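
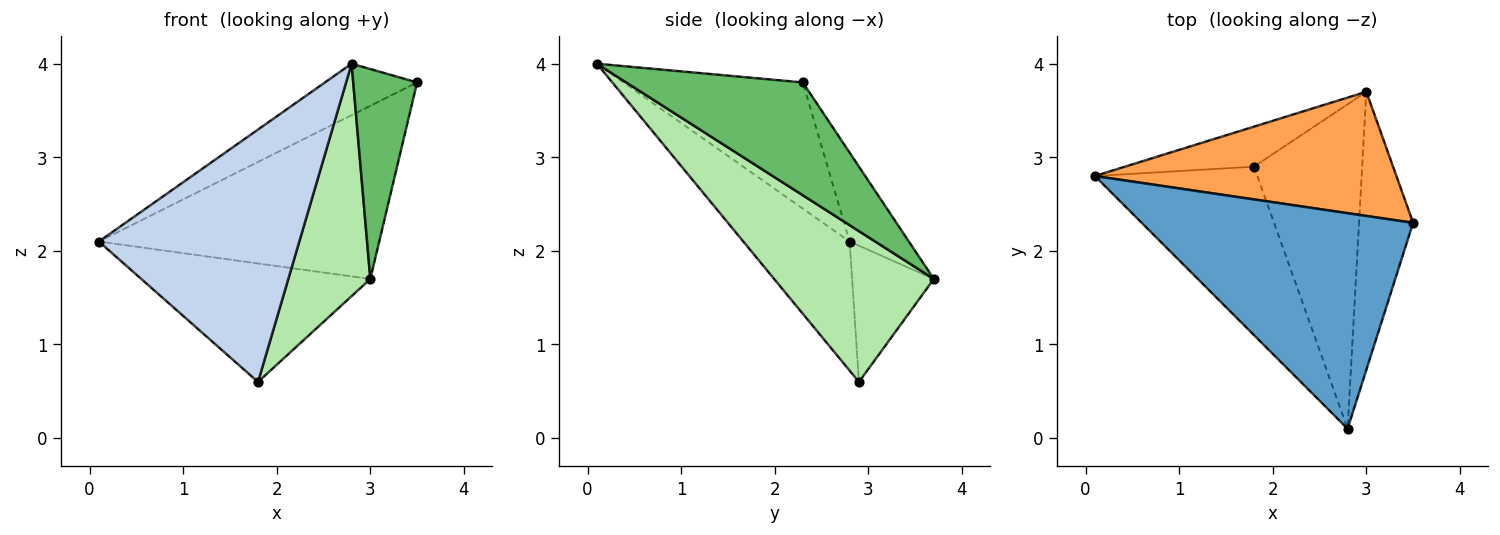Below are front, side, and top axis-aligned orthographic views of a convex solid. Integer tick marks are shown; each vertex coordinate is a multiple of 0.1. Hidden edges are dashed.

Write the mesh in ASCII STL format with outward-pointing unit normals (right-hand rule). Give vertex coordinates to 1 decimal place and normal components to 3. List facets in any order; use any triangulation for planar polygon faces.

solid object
 facet normal -0.412 0.212 0.886
  outer loop
   vertex 2.8 0.1 4.0
   vertex 3.5 2.3 3.8
   vertex 0.1 2.8 2.1
  endloop
 endfacet
 facet normal -0.403 -0.761 -0.508
  outer loop
   vertex 1.8 2.9 0.6
   vertex 2.8 0.1 4.0
   vertex 0.1 2.8 2.1
  endloop
 endfacet
 facet normal -0.169 0.801 0.574
  outer loop
   vertex 3.0 3.7 1.7
   vertex 0.1 2.8 2.1
   vertex 3.5 2.3 3.8
  endloop
 endfacet
 facet normal -0.320 0.897 -0.303
  outer loop
   vertex 3.0 3.7 1.7
   vertex 1.8 2.9 0.6
   vertex 0.1 2.8 2.1
  endloop
 endfacet
 facet normal 0.857 -0.310 -0.411
  outer loop
   vertex 3.0 3.7 1.7
   vertex 3.5 2.3 3.8
   vertex 2.8 0.1 4.0
  endloop
 endfacet
 facet normal 0.750 -0.385 -0.538
  outer loop
   vertex 3.0 3.7 1.7
   vertex 2.8 0.1 4.0
   vertex 1.8 2.9 0.6
  endloop
 endfacet
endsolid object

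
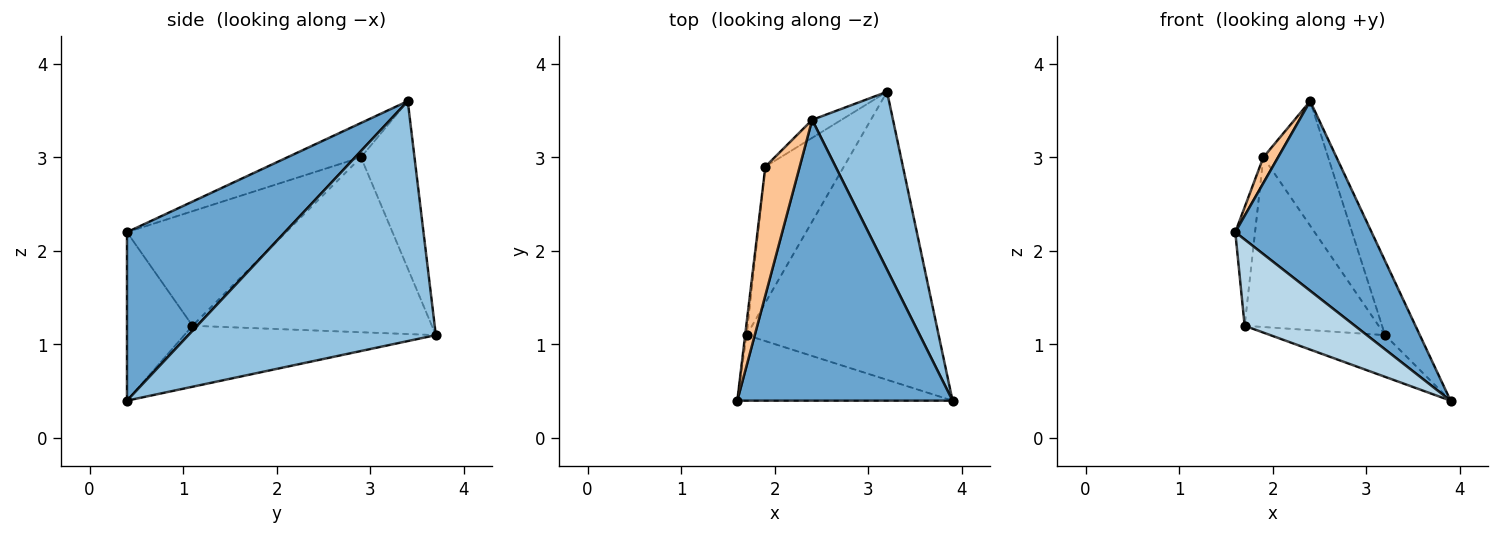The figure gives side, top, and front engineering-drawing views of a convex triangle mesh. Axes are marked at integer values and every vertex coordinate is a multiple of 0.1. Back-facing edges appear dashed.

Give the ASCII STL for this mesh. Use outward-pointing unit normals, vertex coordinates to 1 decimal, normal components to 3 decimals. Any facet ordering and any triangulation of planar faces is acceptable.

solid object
 facet normal 0.544 -0.470 0.695
  outer loop
   vertex 2.4 3.4 3.6
   vertex 1.6 0.4 2.2
   vertex 3.9 0.4 0.4
  endloop
 endfacet
 facet normal 0.939 0.132 0.316
  outer loop
   vertex 2.4 3.4 3.6
   vertex 3.9 0.4 0.4
   vertex 3.2 3.7 1.1
  endloop
 endfacet
 facet normal -0.428 -0.720 -0.547
  outer loop
   vertex 1.7 1.1 1.2
   vertex 3.9 0.4 0.4
   vertex 1.6 0.4 2.2
  endloop
 endfacet
 facet normal -0.300 0.137 -0.944
  outer loop
   vertex 1.7 1.1 1.2
   vertex 3.2 3.7 1.1
   vertex 3.9 0.4 0.4
  endloop
 endfacet
 facet normal -0.633 0.766 -0.111
  outer loop
   vertex 1.9 2.9 3.0
   vertex 2.4 3.4 3.6
   vertex 3.2 3.7 1.1
  endloop
 endfacet
 facet normal -0.813 0.455 -0.364
  outer loop
   vertex 1.9 2.9 3.0
   vertex 3.2 3.7 1.1
   vertex 1.7 1.1 1.2
  endloop
 endfacet
 facet normal -0.700 -0.140 0.700
  outer loop
   vertex 1.9 2.9 3.0
   vertex 1.6 0.4 2.2
   vertex 2.4 3.4 3.6
  endloop
 endfacet
 facet normal -0.992 0.123 -0.013
  outer loop
   vertex 1.9 2.9 3.0
   vertex 1.7 1.1 1.2
   vertex 1.6 0.4 2.2
  endloop
 endfacet
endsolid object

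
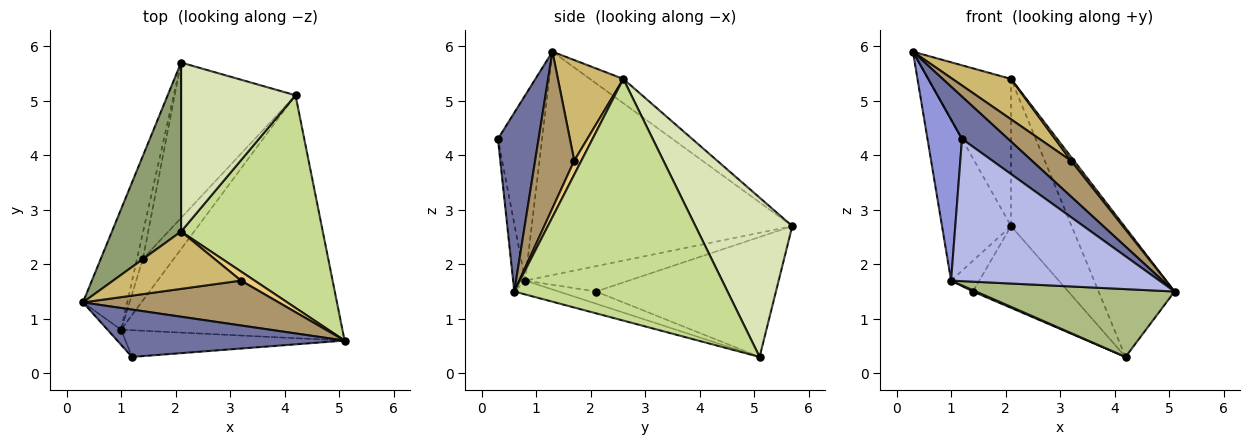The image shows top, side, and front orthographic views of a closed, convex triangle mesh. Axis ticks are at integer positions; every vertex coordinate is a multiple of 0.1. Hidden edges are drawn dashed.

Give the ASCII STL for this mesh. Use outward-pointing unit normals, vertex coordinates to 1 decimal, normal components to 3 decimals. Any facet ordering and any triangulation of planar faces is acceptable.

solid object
 facet normal 0.506 -0.574 0.644
  outer loop
   vertex 1.2 0.3 4.3
   vertex 5.1 0.6 1.5
   vertex 0.3 1.3 5.9
  endloop
 endfacet
 facet normal -0.949 0.252 -0.188
  outer loop
   vertex 1.0 0.8 1.7
   vertex 0.3 1.3 5.9
   vertex 2.1 5.7 2.7
  endloop
 endfacet
 facet normal -0.786 -0.615 -0.058
  outer loop
   vertex 1.0 0.8 1.7
   vertex 1.2 0.3 4.3
   vertex 0.3 1.3 5.9
  endloop
 endfacet
 facet normal -0.057 -0.981 -0.184
  outer loop
   vertex 1.0 0.8 1.7
   vertex 5.1 0.6 1.5
   vertex 1.2 0.3 4.3
  endloop
 endfacet
 facet normal -0.256 0.635 0.729
  outer loop
   vertex 2.1 2.6 5.4
   vertex 2.1 5.7 2.7
   vertex 0.3 1.3 5.9
  endloop
 endfacet
 facet normal -0.060 -0.268 -0.961
  outer loop
   vertex 4.2 5.1 0.3
   vertex 5.1 0.6 1.5
   vertex 1.0 0.8 1.7
  endloop
 endfacet
 facet normal 0.825 0.294 0.484
  outer loop
   vertex 4.2 5.1 0.3
   vertex 2.1 2.6 5.4
   vertex 5.1 0.6 1.5
  endloop
 endfacet
 facet normal 0.724 0.453 0.520
  outer loop
   vertex 4.2 5.1 0.3
   vertex 2.1 5.7 2.7
   vertex 2.1 2.6 5.4
  endloop
 endfacet
 facet normal 0.530 -0.530 0.662
  outer loop
   vertex 3.2 1.7 3.9
   vertex 0.3 1.3 5.9
   vertex 5.1 0.6 1.5
  endloop
 endfacet
 facet normal 0.541 -0.485 0.687
  outer loop
   vertex 3.2 1.7 3.9
   vertex 2.1 2.6 5.4
   vertex 0.3 1.3 5.9
  endloop
 endfacet
 facet normal 0.685 -0.282 0.672
  outer loop
   vertex 3.2 1.7 3.9
   vertex 5.1 0.6 1.5
   vertex 2.1 2.6 5.4
  endloop
 endfacet
 facet normal -0.942 0.256 -0.219
  outer loop
   vertex 1.4 2.1 1.5
   vertex 1.0 0.8 1.7
   vertex 2.1 5.7 2.7
  endloop
 endfacet
 facet normal -0.660 0.350 -0.665
  outer loop
   vertex 1.4 2.1 1.5
   vertex 2.1 5.7 2.7
   vertex 4.2 5.1 0.3
  endloop
 endfacet
 facet normal -0.366 -0.030 -0.930
  outer loop
   vertex 1.4 2.1 1.5
   vertex 4.2 5.1 0.3
   vertex 1.0 0.8 1.7
  endloop
 endfacet
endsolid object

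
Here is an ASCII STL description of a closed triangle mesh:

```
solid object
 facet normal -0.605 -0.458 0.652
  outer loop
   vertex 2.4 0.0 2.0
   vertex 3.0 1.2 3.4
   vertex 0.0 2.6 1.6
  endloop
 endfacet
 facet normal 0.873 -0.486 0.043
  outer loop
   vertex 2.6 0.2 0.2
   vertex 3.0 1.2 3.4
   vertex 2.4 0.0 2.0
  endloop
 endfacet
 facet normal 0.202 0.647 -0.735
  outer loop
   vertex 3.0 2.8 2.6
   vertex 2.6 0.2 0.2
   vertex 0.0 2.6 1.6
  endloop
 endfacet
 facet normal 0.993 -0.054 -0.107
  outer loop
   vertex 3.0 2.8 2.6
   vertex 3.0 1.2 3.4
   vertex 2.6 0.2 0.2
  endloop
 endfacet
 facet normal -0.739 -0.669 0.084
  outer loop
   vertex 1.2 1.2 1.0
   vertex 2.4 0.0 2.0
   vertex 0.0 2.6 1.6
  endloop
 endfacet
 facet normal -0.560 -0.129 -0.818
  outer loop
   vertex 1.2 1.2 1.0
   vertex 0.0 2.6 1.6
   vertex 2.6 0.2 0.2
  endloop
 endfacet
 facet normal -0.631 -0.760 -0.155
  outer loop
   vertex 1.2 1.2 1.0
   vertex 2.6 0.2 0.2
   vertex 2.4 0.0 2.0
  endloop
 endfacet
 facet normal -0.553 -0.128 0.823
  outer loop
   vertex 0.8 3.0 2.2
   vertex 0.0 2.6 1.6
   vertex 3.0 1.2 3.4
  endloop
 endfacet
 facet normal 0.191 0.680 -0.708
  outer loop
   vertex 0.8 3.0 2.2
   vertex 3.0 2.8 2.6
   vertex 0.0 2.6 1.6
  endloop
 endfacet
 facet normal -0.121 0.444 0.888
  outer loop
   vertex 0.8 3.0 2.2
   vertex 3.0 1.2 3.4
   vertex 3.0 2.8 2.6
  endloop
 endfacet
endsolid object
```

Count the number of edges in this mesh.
15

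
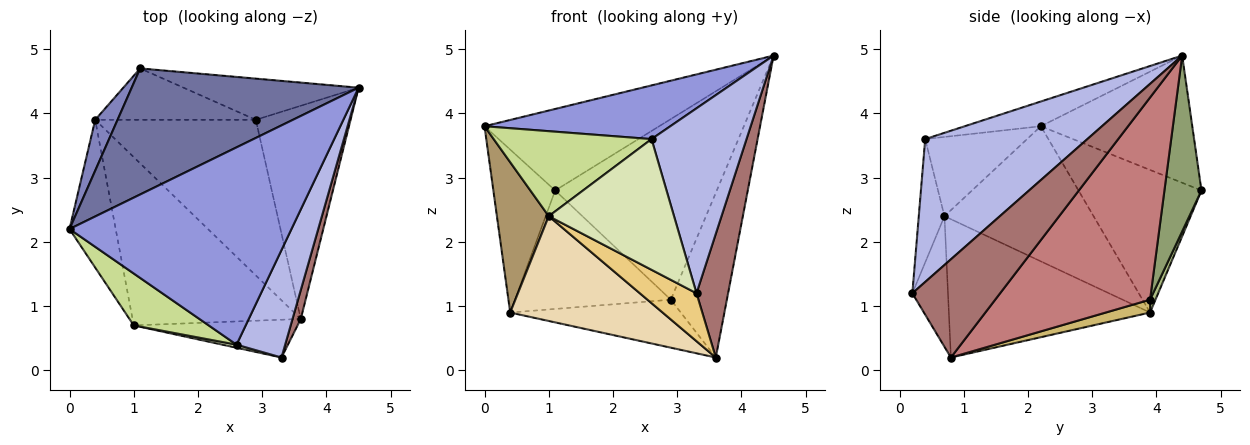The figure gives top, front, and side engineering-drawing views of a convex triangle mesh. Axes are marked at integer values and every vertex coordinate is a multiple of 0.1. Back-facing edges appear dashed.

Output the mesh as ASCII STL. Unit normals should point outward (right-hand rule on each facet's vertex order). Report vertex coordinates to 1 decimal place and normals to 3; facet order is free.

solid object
 facet normal -0.426 0.491 0.760
  outer loop
   vertex 1.1 4.7 2.8
   vertex 0.0 2.2 3.8
   vertex 4.5 4.4 4.9
  endloop
 endfacet
 facet normal -0.885 0.445 0.139
  outer loop
   vertex 0.4 3.9 0.9
   vertex 0.0 2.2 3.8
   vertex 1.1 4.7 2.8
  endloop
 endfacet
 facet normal -0.107 -0.261 0.959
  outer loop
   vertex 2.6 0.4 3.6
   vertex 4.5 4.4 4.9
   vertex 0.0 2.2 3.8
  endloop
 endfacet
 facet normal 0.828 -0.485 0.282
  outer loop
   vertex 2.6 0.4 3.6
   vertex 3.3 0.2 1.2
   vertex 4.5 4.4 4.9
  endloop
 endfacet
 facet normal 0.218 0.952 -0.217
  outer loop
   vertex 2.9 3.9 1.1
   vertex 1.1 4.7 2.8
   vertex 4.5 4.4 4.9
  endloop
 endfacet
 facet normal 0.032 0.917 -0.398
  outer loop
   vertex 2.9 3.9 1.1
   vertex 0.4 3.9 0.9
   vertex 1.1 4.7 2.8
  endloop
 endfacet
 facet normal -0.482 -0.748 0.456
  outer loop
   vertex 1.0 0.7 2.4
   vertex 2.6 0.4 3.6
   vertex 0.0 2.2 3.8
  endloop
 endfacet
 facet normal -0.201 -0.979 0.023
  outer loop
   vertex 1.0 0.7 2.4
   vertex 3.3 0.2 1.2
   vertex 2.6 0.4 3.6
  endloop
 endfacet
 facet normal -0.899 -0.313 -0.307
  outer loop
   vertex 1.0 0.7 2.4
   vertex 0.0 2.2 3.8
   vertex 0.4 3.9 0.9
  endloop
 endfacet
 facet normal 0.076 0.294 -0.953
  outer loop
   vertex 3.6 0.8 0.2
   vertex 0.4 3.9 0.9
   vertex 2.9 3.9 1.1
  endloop
 endfacet
 facet normal -0.443 -0.704 -0.555
  outer loop
   vertex 3.6 0.8 0.2
   vertex 3.3 0.2 1.2
   vertex 1.0 0.7 2.4
  endloop
 endfacet
 facet normal -0.572 -0.434 -0.696
  outer loop
   vertex 3.6 0.8 0.2
   vertex 1.0 0.7 2.4
   vertex 0.4 3.9 0.9
  endloop
 endfacet
 facet normal 0.938 -0.338 0.079
  outer loop
   vertex 3.6 0.8 0.2
   vertex 4.5 4.4 4.9
   vertex 3.3 0.2 1.2
  endloop
 endfacet
 facet normal 0.860 0.311 -0.403
  outer loop
   vertex 3.6 0.8 0.2
   vertex 2.9 3.9 1.1
   vertex 4.5 4.4 4.9
  endloop
 endfacet
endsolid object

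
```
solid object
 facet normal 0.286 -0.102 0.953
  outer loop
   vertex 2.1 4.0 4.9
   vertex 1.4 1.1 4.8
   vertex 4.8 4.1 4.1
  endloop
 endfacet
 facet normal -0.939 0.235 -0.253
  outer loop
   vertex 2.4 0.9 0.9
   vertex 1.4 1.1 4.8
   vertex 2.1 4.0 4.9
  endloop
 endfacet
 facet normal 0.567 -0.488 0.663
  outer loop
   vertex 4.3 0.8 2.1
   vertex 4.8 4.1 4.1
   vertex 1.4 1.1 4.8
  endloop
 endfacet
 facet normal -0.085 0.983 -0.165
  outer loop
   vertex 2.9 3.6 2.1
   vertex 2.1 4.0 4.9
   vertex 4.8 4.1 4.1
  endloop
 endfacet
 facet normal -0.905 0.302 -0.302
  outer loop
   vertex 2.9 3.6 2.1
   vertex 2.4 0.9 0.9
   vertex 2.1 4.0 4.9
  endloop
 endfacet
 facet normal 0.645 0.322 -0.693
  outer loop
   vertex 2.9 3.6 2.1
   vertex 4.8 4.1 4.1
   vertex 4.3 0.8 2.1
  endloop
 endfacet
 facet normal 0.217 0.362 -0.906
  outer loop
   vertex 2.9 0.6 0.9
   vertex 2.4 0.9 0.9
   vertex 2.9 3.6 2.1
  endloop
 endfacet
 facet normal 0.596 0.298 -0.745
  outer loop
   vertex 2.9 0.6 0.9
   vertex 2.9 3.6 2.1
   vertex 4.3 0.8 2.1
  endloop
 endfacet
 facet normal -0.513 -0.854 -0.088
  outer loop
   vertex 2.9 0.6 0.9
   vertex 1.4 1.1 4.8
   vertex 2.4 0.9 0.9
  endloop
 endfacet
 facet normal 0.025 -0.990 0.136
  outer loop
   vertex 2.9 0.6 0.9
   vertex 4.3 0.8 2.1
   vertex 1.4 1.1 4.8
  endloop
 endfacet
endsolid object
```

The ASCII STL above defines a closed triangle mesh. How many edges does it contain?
15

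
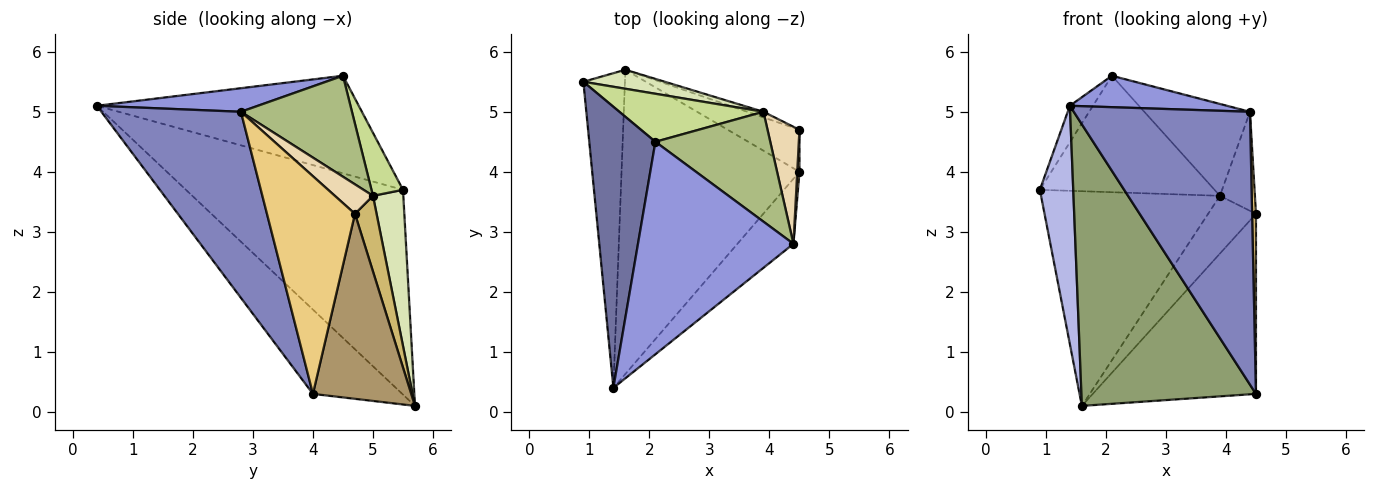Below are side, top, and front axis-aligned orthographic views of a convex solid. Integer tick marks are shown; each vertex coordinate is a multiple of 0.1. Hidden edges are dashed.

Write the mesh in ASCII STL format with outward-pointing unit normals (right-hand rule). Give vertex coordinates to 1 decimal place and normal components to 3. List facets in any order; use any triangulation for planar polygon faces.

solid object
 facet normal -0.826 0.073 0.560
  outer loop
   vertex 2.1 4.5 5.6
   vertex 0.9 5.5 3.7
   vertex 1.4 0.4 5.1
  endloop
 endfacet
 facet normal 0.610 -0.771 -0.184
  outer loop
   vertex 4.4 2.8 5.0
   vertex 1.4 0.4 5.1
   vertex 4.5 4.0 0.3
  endloop
 endfacet
 facet normal 0.148 -0.145 0.978
  outer loop
   vertex 4.4 2.8 5.0
   vertex 2.1 4.5 5.6
   vertex 1.4 0.4 5.1
  endloop
 endfacet
 facet normal -0.969 -0.149 -0.197
  outer loop
   vertex 1.6 5.7 0.1
   vertex 1.4 0.4 5.1
   vertex 0.9 5.5 3.7
  endloop
 endfacet
 facet normal -0.328 -0.642 -0.693
  outer loop
   vertex 1.6 5.7 0.1
   vertex 4.5 4.0 0.3
   vertex 1.4 0.4 5.1
  endloop
 endfacet
 facet normal 0.559 0.532 0.636
  outer loop
   vertex 3.9 5.0 3.6
   vertex 2.1 4.5 5.6
   vertex 4.4 2.8 5.0
  endloop
 endfacet
 facet normal 0.165 0.912 0.376
  outer loop
   vertex 3.9 5.0 3.6
   vertex 0.9 5.5 3.7
   vertex 2.1 4.5 5.6
  endloop
 endfacet
 facet normal 0.167 0.982 0.087
  outer loop
   vertex 3.9 5.0 3.6
   vertex 1.6 5.7 0.1
   vertex 0.9 5.5 3.7
  endloop
 endfacet
 facet normal 0.506 0.840 -0.196
  outer loop
   vertex 4.5 4.7 3.3
   vertex 4.5 4.0 0.3
   vertex 1.6 5.7 0.1
  endloop
 endfacet
 facet normal 0.410 0.908 -0.088
  outer loop
   vertex 4.5 4.7 3.3
   vertex 1.6 5.7 0.1
   vertex 3.9 5.0 3.6
  endloop
 endfacet
 facet normal 0.999 -0.043 0.010
  outer loop
   vertex 4.5 4.7 3.3
   vertex 4.4 2.8 5.0
   vertex 4.5 4.0 0.3
  endloop
 endfacet
 facet normal 0.576 0.528 0.624
  outer loop
   vertex 4.5 4.7 3.3
   vertex 3.9 5.0 3.6
   vertex 4.4 2.8 5.0
  endloop
 endfacet
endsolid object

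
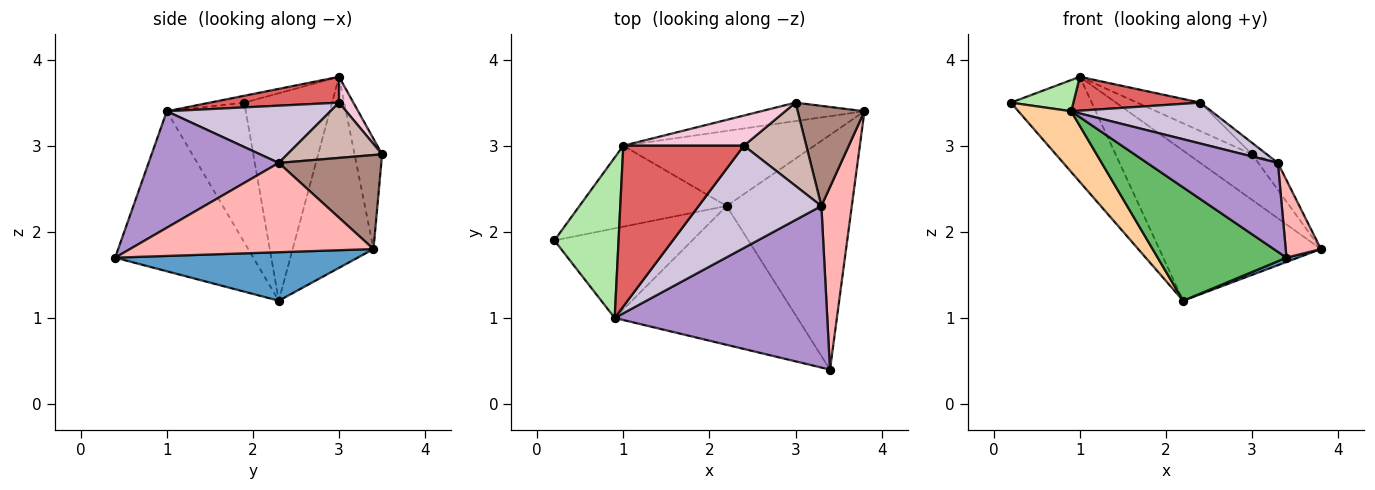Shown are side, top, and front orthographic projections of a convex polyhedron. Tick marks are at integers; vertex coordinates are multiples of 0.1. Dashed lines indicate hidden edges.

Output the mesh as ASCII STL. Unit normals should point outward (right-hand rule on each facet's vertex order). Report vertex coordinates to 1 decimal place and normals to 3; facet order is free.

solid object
 facet normal 0.361 -0.017 -0.932
  outer loop
   vertex 2.2 2.3 1.2
   vertex 3.8 3.4 1.8
   vertex 3.4 0.4 1.7
  endloop
 endfacet
 facet normal -0.652 0.600 -0.463
  outer loop
   vertex 1.0 3.0 3.8
   vertex 2.2 2.3 1.2
   vertex 0.2 1.9 3.5
  endloop
 endfacet
 facet normal -0.408 0.816 -0.408
  outer loop
   vertex 1.0 3.0 3.8
   vertex 3.8 3.4 1.8
   vertex 2.2 2.3 1.2
  endloop
 endfacet
 facet normal -0.643 -0.430 -0.634
  outer loop
   vertex 0.9 1.0 3.4
   vertex 0.2 1.9 3.5
   vertex 2.2 2.3 1.2
  endloop
 endfacet
 facet normal -0.561 -0.523 -0.641
  outer loop
   vertex 0.9 1.0 3.4
   vertex 2.2 2.3 1.2
   vertex 3.4 0.4 1.7
  endloop
 endfacet
 facet normal -0.105 -0.190 0.976
  outer loop
   vertex 0.9 1.0 3.4
   vertex 1.0 3.0 3.8
   vertex 0.2 1.9 3.5
  endloop
 endfacet
 facet normal 0.205 -0.202 0.958
  outer loop
   vertex 0.9 1.0 3.4
   vertex 2.4 3.0 3.5
   vertex 1.0 3.0 3.8
  endloop
 endfacet
 facet normal 0.938 -0.136 0.320
  outer loop
   vertex 3.3 2.3 2.8
   vertex 3.4 0.4 1.7
   vertex 3.8 3.4 1.8
  endloop
 endfacet
 facet normal 0.433 -0.435 0.790
  outer loop
   vertex 3.3 2.3 2.8
   vertex 0.9 1.0 3.4
   vertex 3.4 0.4 1.7
  endloop
 endfacet
 facet normal 0.398 -0.341 0.852
  outer loop
   vertex 3.3 2.3 2.8
   vertex 2.4 3.0 3.5
   vertex 0.9 1.0 3.4
  endloop
 endfacet
 facet normal 0.806 0.154 0.572
  outer loop
   vertex 3.0 3.5 2.9
   vertex 3.3 2.3 2.8
   vertex 3.8 3.4 1.8
  endloop
 endfacet
 facet normal 0.659 0.103 0.745
  outer loop
   vertex 3.0 3.5 2.9
   vertex 2.4 3.0 3.5
   vertex 3.3 2.3 2.8
  endloop
 endfacet
 facet normal -0.372 0.860 -0.349
  outer loop
   vertex 3.0 3.5 2.9
   vertex 3.8 3.4 1.8
   vertex 1.0 3.0 3.8
  endloop
 endfacet
 facet normal 0.154 0.678 0.719
  outer loop
   vertex 3.0 3.5 2.9
   vertex 1.0 3.0 3.8
   vertex 2.4 3.0 3.5
  endloop
 endfacet
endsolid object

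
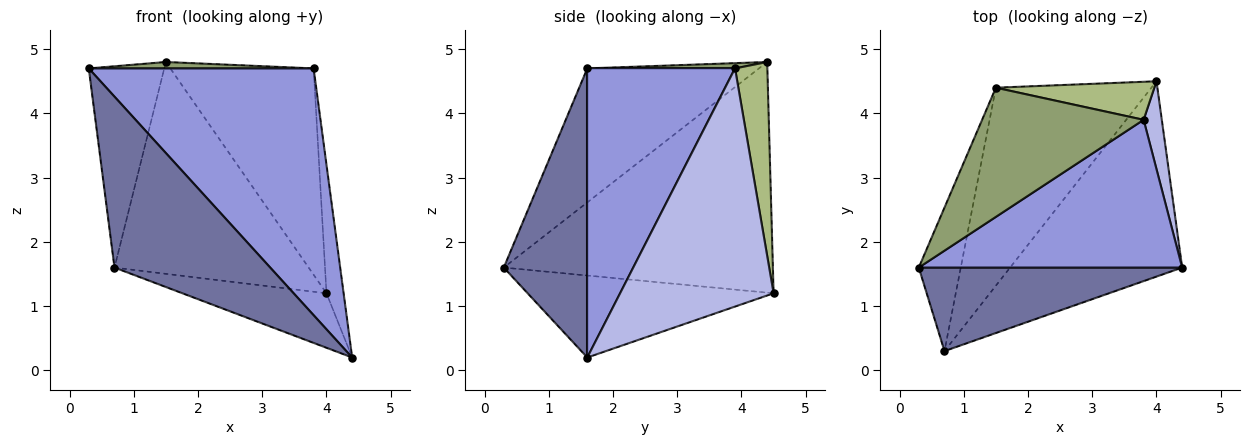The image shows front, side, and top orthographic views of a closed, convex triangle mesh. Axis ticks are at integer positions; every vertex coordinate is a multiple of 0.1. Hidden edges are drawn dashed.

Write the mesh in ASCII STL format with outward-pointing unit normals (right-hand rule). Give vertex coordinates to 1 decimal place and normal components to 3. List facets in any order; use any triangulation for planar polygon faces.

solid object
 facet normal 0.434 -0.809 0.395
  outer loop
   vertex 0.7 0.3 1.6
   vertex 4.4 1.6 0.2
   vertex 0.3 1.6 4.7
  endloop
 endfacet
 facet normal -0.417 0.244 -0.875
  outer loop
   vertex 0.7 0.3 1.6
   vertex 4.0 4.5 1.2
   vertex 4.4 1.6 0.2
  endloop
 endfacet
 facet normal 0.491 -0.747 0.447
  outer loop
   vertex 3.8 3.9 4.7
   vertex 0.3 1.6 4.7
   vertex 4.4 1.6 0.2
  endloop
 endfacet
 facet normal 0.991 0.111 0.076
  outer loop
   vertex 3.8 3.9 4.7
   vertex 4.4 1.6 0.2
   vertex 4.0 4.5 1.2
  endloop
 endfacet
 facet normal 0.033 -0.050 0.998
  outer loop
   vertex 1.5 4.4 4.8
   vertex 0.3 1.6 4.7
   vertex 3.8 3.9 4.7
  endloop
 endfacet
 facet normal 0.216 0.960 0.177
  outer loop
   vertex 1.5 4.4 4.8
   vertex 3.8 3.9 4.7
   vertex 4.0 4.5 1.2
  endloop
 endfacet
 facet normal -0.880 0.387 -0.276
  outer loop
   vertex 1.5 4.4 4.8
   vertex 0.7 0.3 1.6
   vertex 0.3 1.6 4.7
  endloop
 endfacet
 facet normal -0.712 0.513 -0.480
  outer loop
   vertex 1.5 4.4 4.8
   vertex 4.0 4.5 1.2
   vertex 0.7 0.3 1.6
  endloop
 endfacet
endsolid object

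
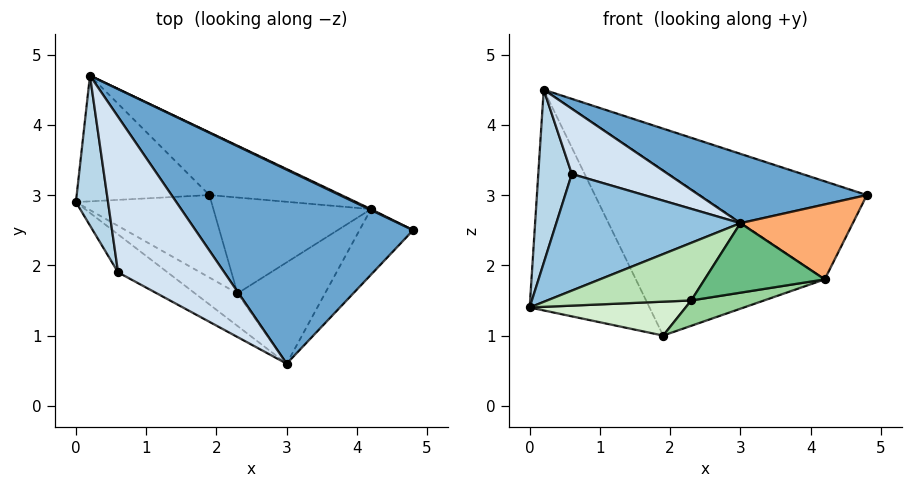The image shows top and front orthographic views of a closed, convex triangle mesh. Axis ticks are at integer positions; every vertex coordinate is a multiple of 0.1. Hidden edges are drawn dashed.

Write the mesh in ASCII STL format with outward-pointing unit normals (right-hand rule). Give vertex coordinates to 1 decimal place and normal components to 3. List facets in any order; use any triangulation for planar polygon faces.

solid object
 facet normal 0.145 -0.333 0.932
  outer loop
   vertex 0.2 4.7 4.5
   vertex 3.0 0.6 2.6
   vertex 4.8 2.5 3.0
  endloop
 endfacet
 facet normal -0.518 -0.814 -0.265
  outer loop
   vertex 0.6 1.9 3.3
   vertex 0.0 2.9 1.4
   vertex 3.0 0.6 2.6
  endloop
 endfacet
 facet normal -0.958 -0.217 0.188
  outer loop
   vertex 0.6 1.9 3.3
   vertex 0.2 4.7 4.5
   vertex 0.0 2.9 1.4
  endloop
 endfacet
 facet normal 0.059 -0.386 0.921
  outer loop
   vertex 0.6 1.9 3.3
   vertex 3.0 0.6 2.6
   vertex 0.2 4.7 4.5
  endloop
 endfacet
 facet normal -0.148 0.859 -0.489
  outer loop
   vertex 1.9 3.0 1.0
   vertex 0.0 2.9 1.4
   vertex 0.2 4.7 4.5
  endloop
 endfacet
 facet normal 0.685 -0.548 -0.480
  outer loop
   vertex 4.2 2.8 1.8
   vertex 4.8 2.5 3.0
   vertex 3.0 0.6 2.6
  endloop
 endfacet
 facet normal 0.434 0.901 0.008
  outer loop
   vertex 4.2 2.8 1.8
   vertex 0.2 4.7 4.5
   vertex 4.8 2.5 3.0
  endloop
 endfacet
 facet normal 0.201 0.916 -0.348
  outer loop
   vertex 4.2 2.8 1.8
   vertex 1.9 3.0 1.0
   vertex 0.2 4.7 4.5
  endloop
 endfacet
 facet normal 0.438 -0.509 -0.741
  outer loop
   vertex 2.3 1.6 1.5
   vertex 4.2 2.8 1.8
   vertex 3.0 0.6 2.6
  endloop
 endfacet
 facet normal 0.300 -0.244 -0.922
  outer loop
   vertex 2.3 1.6 1.5
   vertex 1.9 3.0 1.0
   vertex 4.2 2.8 1.8
  endloop
 endfacet
 facet normal -0.426 -0.788 -0.445
  outer loop
   vertex 2.3 1.6 1.5
   vertex 3.0 0.6 2.6
   vertex 0.0 2.9 1.4
  endloop
 endfacet
 facet normal -0.172 -0.375 -0.911
  outer loop
   vertex 2.3 1.6 1.5
   vertex 0.0 2.9 1.4
   vertex 1.9 3.0 1.0
  endloop
 endfacet
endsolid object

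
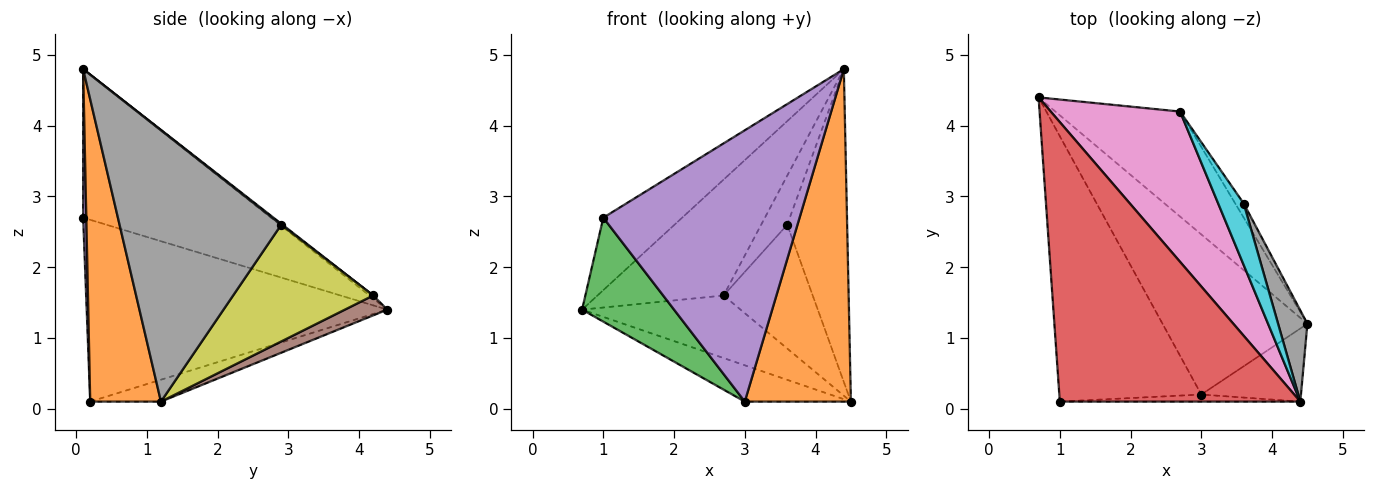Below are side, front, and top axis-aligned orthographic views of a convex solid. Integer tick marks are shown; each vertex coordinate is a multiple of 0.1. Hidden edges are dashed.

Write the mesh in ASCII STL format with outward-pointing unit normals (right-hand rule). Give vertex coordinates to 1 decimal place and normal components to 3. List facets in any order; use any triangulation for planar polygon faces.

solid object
 facet normal -0.146 0.219 -0.965
  outer loop
   vertex 3.0 0.2 0.1
   vertex 0.7 4.4 1.4
   vertex 4.5 1.2 0.1
  endloop
 endfacet
 facet normal 0.546 -0.818 -0.180
  outer loop
   vertex 4.4 0.1 4.8
   vertex 3.0 0.2 0.1
   vertex 4.5 1.2 0.1
  endloop
 endfacet
 facet normal -0.766 -0.234 -0.598
  outer loop
   vertex 1.0 0.1 2.7
   vertex 0.7 4.4 1.4
   vertex 3.0 0.2 0.1
  endloop
 endfacet
 facet normal -0.513 0.215 0.831
  outer loop
   vertex 1.0 0.1 2.7
   vertex 4.4 0.1 4.8
   vertex 0.7 4.4 1.4
  endloop
 endfacet
 facet normal 0.016 -1.000 -0.026
  outer loop
   vertex 1.0 0.1 2.7
   vertex 3.0 0.2 0.1
   vertex 4.4 0.1 4.8
  endloop
 endfacet
 facet normal 0.136 0.507 -0.851
  outer loop
   vertex 2.7 4.2 1.6
   vertex 4.5 1.2 0.1
   vertex 0.7 4.4 1.4
  endloop
 endfacet
 facet normal -0.018 0.610 0.792
  outer loop
   vertex 2.7 4.2 1.6
   vertex 0.7 4.4 1.4
   vertex 4.4 0.1 4.8
  endloop
 endfacet
 facet normal 0.933 0.346 0.101
  outer loop
   vertex 3.6 2.9 2.6
   vertex 4.4 0.1 4.8
   vertex 4.5 1.2 0.1
  endloop
 endfacet
 facet normal 0.842 0.536 -0.061
  outer loop
   vertex 3.6 2.9 2.6
   vertex 4.5 1.2 0.1
   vertex 2.7 4.2 1.6
  endloop
 endfacet
 facet normal 0.032 0.623 0.782
  outer loop
   vertex 3.6 2.9 2.6
   vertex 2.7 4.2 1.6
   vertex 4.4 0.1 4.8
  endloop
 endfacet
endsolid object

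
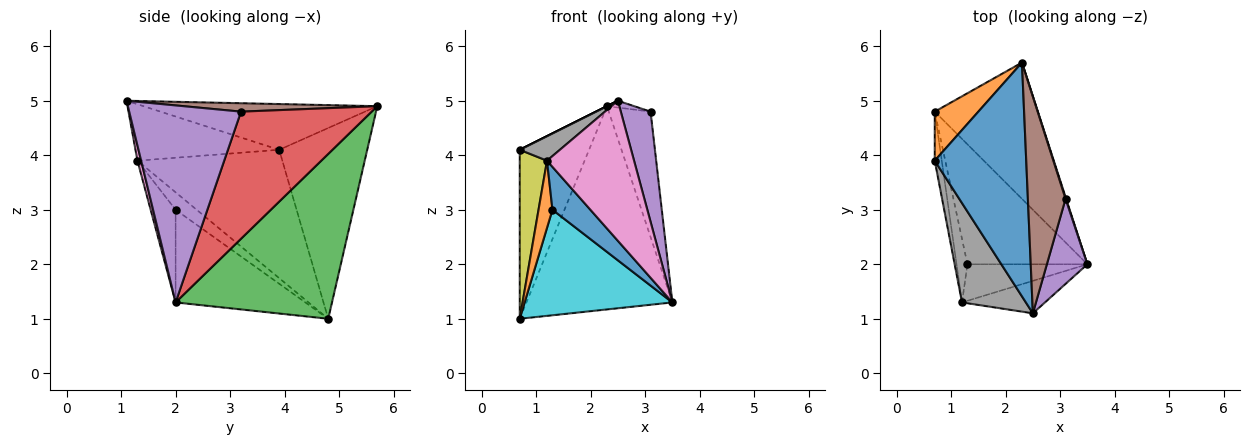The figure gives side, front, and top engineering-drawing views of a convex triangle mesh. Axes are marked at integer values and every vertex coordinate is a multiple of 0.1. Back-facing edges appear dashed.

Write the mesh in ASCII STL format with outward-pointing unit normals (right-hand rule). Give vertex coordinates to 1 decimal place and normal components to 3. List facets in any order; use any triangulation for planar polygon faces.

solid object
 facet normal -0.447 0.000 0.894
  outer loop
   vertex 2.5 1.1 5.0
   vertex 2.3 5.7 4.9
   vertex 0.7 3.9 4.1
  endloop
 endfacet
 facet normal -0.773 0.609 0.177
  outer loop
   vertex 0.7 4.8 1.0
   vertex 0.7 3.9 4.1
   vertex 2.3 5.7 4.9
  endloop
 endfacet
 facet normal 0.665 0.620 -0.416
  outer loop
   vertex 0.7 4.8 1.0
   vertex 2.3 5.7 4.9
   vertex 3.5 2.0 1.3
  endloop
 endfacet
 facet normal 0.952 0.305 0.004
  outer loop
   vertex 3.1 3.2 4.8
   vertex 3.5 2.0 1.3
   vertex 2.3 5.7 4.9
  endloop
 endfacet
 facet normal 0.948 -0.252 0.195
  outer loop
   vertex 3.1 3.2 4.8
   vertex 2.5 1.1 5.0
   vertex 3.5 2.0 1.3
  endloop
 endfacet
 facet normal 0.218 0.031 0.976
  outer loop
   vertex 3.1 3.2 4.8
   vertex 2.3 5.7 4.9
   vertex 2.5 1.1 5.0
  endloop
 endfacet
 facet normal 0.041 -0.973 -0.226
  outer loop
   vertex 1.2 1.3 3.9
   vertex 3.5 2.0 1.3
   vertex 2.5 1.1 5.0
  endloop
 endfacet
 facet normal -0.651 -0.182 0.737
  outer loop
   vertex 1.2 1.3 3.9
   vertex 2.5 1.1 5.0
   vertex 0.7 3.9 4.1
  endloop
 endfacet
 facet normal -0.981 -0.185 -0.054
  outer loop
   vertex 1.2 1.3 3.9
   vertex 0.7 3.9 4.1
   vertex 0.7 4.8 1.0
  endloop
 endfacet
 facet normal -0.502 -0.571 -0.649
  outer loop
   vertex 1.3 2.0 3.0
   vertex 0.7 4.8 1.0
   vertex 3.5 2.0 1.3
  endloop
 endfacet
 facet normal -0.448 -0.681 -0.579
  outer loop
   vertex 1.3 2.0 3.0
   vertex 3.5 2.0 1.3
   vertex 1.2 1.3 3.9
  endloop
 endfacet
 facet normal -0.740 -0.489 -0.462
  outer loop
   vertex 1.3 2.0 3.0
   vertex 1.2 1.3 3.9
   vertex 0.7 4.8 1.0
  endloop
 endfacet
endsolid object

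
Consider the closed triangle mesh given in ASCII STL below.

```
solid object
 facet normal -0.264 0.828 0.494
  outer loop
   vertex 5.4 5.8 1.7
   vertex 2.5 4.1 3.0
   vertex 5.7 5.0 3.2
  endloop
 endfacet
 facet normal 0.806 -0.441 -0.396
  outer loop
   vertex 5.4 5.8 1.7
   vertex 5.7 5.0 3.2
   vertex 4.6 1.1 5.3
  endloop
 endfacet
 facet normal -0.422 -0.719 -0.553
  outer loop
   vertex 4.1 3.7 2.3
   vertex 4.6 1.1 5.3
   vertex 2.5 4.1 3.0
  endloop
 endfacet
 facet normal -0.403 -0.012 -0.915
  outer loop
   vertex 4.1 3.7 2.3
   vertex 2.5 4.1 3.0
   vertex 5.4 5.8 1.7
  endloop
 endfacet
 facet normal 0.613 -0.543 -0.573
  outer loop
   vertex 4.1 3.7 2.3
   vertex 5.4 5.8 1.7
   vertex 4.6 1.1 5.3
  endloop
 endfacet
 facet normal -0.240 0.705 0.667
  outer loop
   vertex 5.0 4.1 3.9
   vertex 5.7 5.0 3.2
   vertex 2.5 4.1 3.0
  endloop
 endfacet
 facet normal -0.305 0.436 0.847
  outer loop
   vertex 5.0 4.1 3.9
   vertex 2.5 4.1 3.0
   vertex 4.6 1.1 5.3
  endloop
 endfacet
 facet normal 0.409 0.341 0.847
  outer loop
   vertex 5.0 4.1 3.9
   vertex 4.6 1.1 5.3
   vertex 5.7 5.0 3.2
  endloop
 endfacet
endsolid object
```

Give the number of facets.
8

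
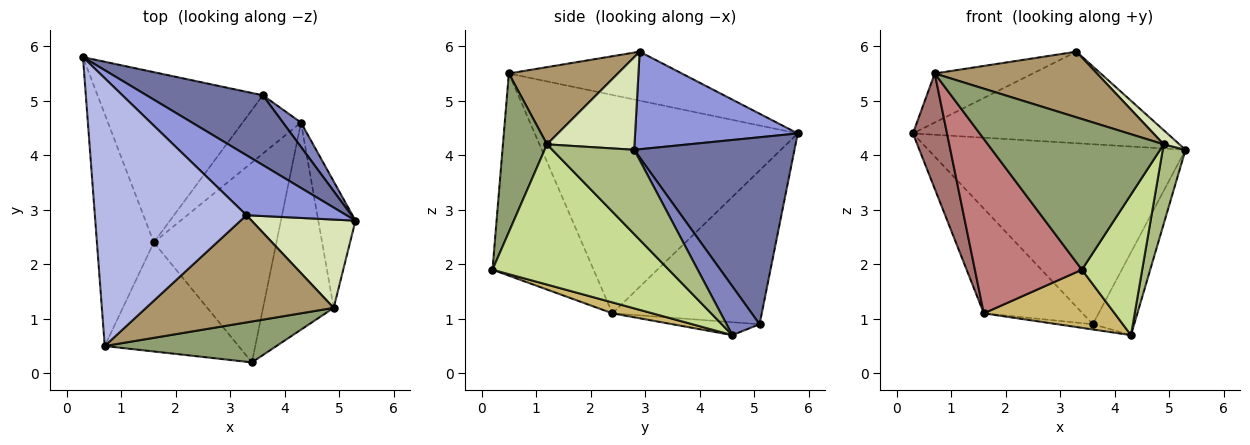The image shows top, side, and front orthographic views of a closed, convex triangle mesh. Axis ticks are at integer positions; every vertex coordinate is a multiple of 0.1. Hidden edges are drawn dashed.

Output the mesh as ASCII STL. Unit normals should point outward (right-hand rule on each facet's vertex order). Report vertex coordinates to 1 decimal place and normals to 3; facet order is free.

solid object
 facet normal 0.502 0.806 0.313
  outer loop
   vertex 3.6 5.1 0.9
   vertex 0.3 5.8 4.4
   vertex 5.3 2.8 4.1
  endloop
 endfacet
 facet normal 0.608 0.762 0.224
  outer loop
   vertex 3.6 5.1 0.9
   vertex 5.3 2.8 4.1
   vertex 4.3 4.6 0.7
  endloop
 endfacet
 facet normal 0.472 0.738 0.483
  outer loop
   vertex 3.3 2.9 5.9
   vertex 5.3 2.8 4.1
   vertex 0.3 5.8 4.4
  endloop
 endfacet
 facet normal -0.303 0.172 0.937
  outer loop
   vertex 3.3 2.9 5.9
   vertex 0.3 5.8 4.4
   vertex 0.7 0.5 5.5
  endloop
 endfacet
 facet normal 0.235 -0.938 0.255
  outer loop
   vertex 4.9 1.2 4.2
   vertex 0.7 0.5 5.5
   vertex 3.4 0.2 1.9
  endloop
 endfacet
 facet normal 0.887 -0.246 -0.391
  outer loop
   vertex 4.9 1.2 4.2
   vertex 4.3 4.6 0.7
   vertex 5.3 2.8 4.1
  endloop
 endfacet
 facet normal 0.854 -0.292 -0.430
  outer loop
   vertex 4.9 1.2 4.2
   vertex 3.4 0.2 1.9
   vertex 4.3 4.6 0.7
  endloop
 endfacet
 facet normal 0.661 -0.119 0.741
  outer loop
   vertex 4.9 1.2 4.2
   vertex 5.3 2.8 4.1
   vertex 3.3 2.9 5.9
  endloop
 endfacet
 facet normal 0.331 -0.493 0.805
  outer loop
   vertex 4.9 1.2 4.2
   vertex 3.3 2.9 5.9
   vertex 0.7 0.5 5.5
  endloop
 endfacet
 facet normal 0.085 -0.278 -0.957
  outer loop
   vertex 1.6 2.4 1.1
   vertex 4.3 4.6 0.7
   vertex 3.4 0.2 1.9
  endloop
 endfacet
 facet normal -0.215 0.088 -0.973
  outer loop
   vertex 1.6 2.4 1.1
   vertex 3.6 5.1 0.9
   vertex 4.3 4.6 0.7
  endloop
 endfacet
 facet normal -0.621 0.411 -0.668
  outer loop
   vertex 1.6 2.4 1.1
   vertex 0.3 5.8 4.4
   vertex 3.6 5.1 0.9
  endloop
 endfacet
 facet normal -0.960 -0.124 -0.250
  outer loop
   vertex 1.6 2.4 1.1
   vertex 0.7 0.5 5.5
   vertex 0.3 5.8 4.4
  endloop
 endfacet
 facet normal -0.625 -0.662 -0.414
  outer loop
   vertex 1.6 2.4 1.1
   vertex 3.4 0.2 1.9
   vertex 0.7 0.5 5.5
  endloop
 endfacet
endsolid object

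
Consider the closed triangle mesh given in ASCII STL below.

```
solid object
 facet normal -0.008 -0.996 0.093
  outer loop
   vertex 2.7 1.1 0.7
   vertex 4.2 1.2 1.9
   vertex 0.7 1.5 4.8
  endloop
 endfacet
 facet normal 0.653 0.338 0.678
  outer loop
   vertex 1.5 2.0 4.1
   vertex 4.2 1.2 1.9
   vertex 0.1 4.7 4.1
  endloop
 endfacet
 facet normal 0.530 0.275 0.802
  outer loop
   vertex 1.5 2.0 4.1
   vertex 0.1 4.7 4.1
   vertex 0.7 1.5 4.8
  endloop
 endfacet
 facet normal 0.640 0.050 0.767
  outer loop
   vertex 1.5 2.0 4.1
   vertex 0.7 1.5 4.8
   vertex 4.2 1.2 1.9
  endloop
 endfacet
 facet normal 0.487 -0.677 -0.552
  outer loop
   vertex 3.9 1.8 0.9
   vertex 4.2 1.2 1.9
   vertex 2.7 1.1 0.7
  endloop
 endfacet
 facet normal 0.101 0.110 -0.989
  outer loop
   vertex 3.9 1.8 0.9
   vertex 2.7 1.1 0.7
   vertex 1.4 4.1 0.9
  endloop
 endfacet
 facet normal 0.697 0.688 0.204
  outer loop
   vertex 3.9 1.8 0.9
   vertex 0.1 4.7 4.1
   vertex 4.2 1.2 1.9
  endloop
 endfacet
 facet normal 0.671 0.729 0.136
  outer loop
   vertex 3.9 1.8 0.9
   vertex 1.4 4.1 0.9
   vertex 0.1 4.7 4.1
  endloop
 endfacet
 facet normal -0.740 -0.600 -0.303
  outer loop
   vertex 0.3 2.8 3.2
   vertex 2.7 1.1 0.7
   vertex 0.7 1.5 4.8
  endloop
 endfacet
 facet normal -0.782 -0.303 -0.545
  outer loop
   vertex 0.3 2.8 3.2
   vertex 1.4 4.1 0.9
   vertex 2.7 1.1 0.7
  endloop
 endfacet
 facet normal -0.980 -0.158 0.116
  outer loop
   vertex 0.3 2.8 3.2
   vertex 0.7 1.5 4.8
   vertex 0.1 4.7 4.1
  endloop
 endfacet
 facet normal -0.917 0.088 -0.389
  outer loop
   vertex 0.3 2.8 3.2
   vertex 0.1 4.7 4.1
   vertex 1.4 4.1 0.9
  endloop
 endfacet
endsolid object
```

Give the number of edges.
18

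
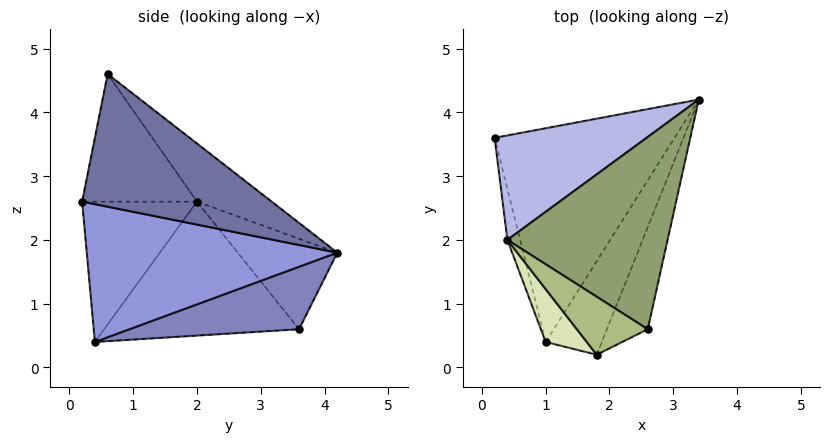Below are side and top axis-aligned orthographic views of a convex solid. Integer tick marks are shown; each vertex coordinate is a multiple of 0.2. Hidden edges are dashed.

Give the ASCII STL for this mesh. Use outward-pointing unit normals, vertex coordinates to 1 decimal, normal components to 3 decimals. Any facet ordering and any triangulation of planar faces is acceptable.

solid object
 facet normal 0.874 -0.404 -0.269
  outer loop
   vertex 2.6 0.6 4.6
   vertex 1.8 0.2 2.6
   vertex 3.4 4.2 1.8
  endloop
 endfacet
 facet normal 0.325 0.140 -0.935
  outer loop
   vertex 1.0 0.4 0.4
   vertex 0.2 3.6 0.6
   vertex 3.4 4.2 1.8
  endloop
 endfacet
 facet normal 0.846 -0.407 -0.345
  outer loop
   vertex 1.0 0.4 0.4
   vertex 3.4 4.2 1.8
   vertex 1.8 0.2 2.6
  endloop
 endfacet
 facet normal -0.360 0.711 0.605
  outer loop
   vertex 0.4 2.0 2.6
   vertex 3.4 4.2 1.8
   vertex 0.2 3.6 0.6
  endloop
 endfacet
 facet normal -0.265 0.628 0.732
  outer loop
   vertex 0.4 2.0 2.6
   vertex 2.6 0.6 4.6
   vertex 3.4 4.2 1.8
  endloop
 endfacet
 facet normal -0.723 -0.562 0.402
  outer loop
   vertex 0.4 2.0 2.6
   vertex 1.8 0.2 2.6
   vertex 2.6 0.6 4.6
  endloop
 endfacet
 facet normal -0.967 -0.236 -0.092
  outer loop
   vertex 0.4 2.0 2.6
   vertex 0.2 3.6 0.6
   vertex 1.0 0.4 0.4
  endloop
 endfacet
 facet normal -0.769 -0.598 0.225
  outer loop
   vertex 0.4 2.0 2.6
   vertex 1.0 0.4 0.4
   vertex 1.8 0.2 2.6
  endloop
 endfacet
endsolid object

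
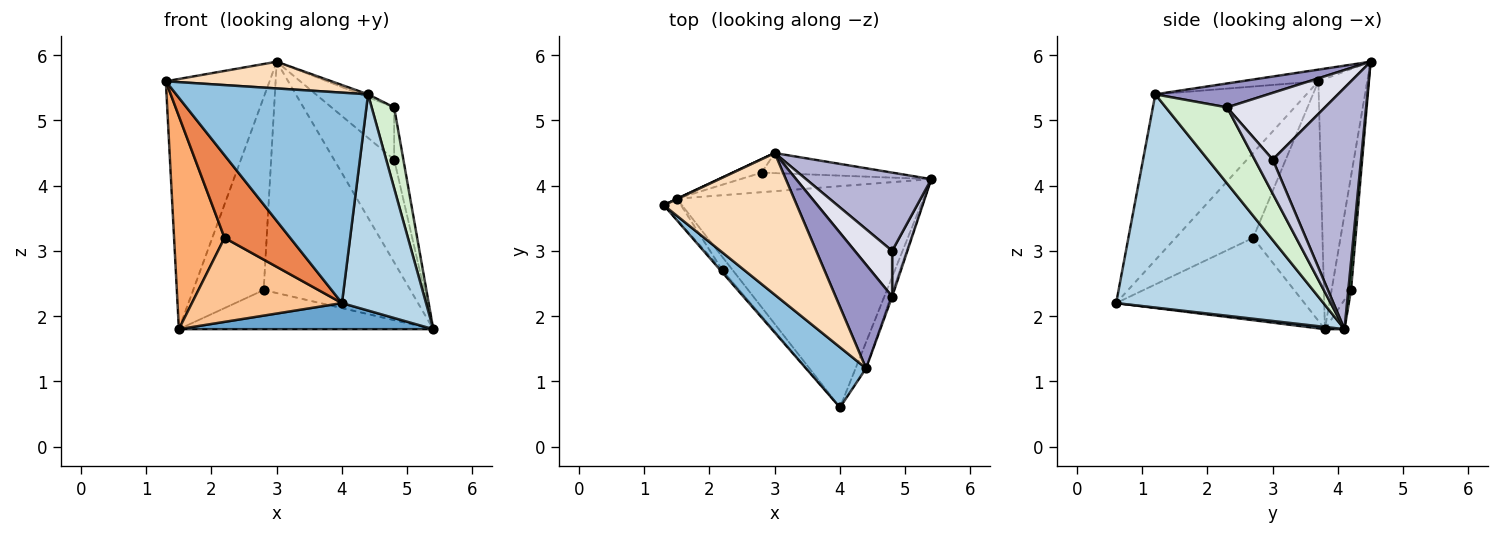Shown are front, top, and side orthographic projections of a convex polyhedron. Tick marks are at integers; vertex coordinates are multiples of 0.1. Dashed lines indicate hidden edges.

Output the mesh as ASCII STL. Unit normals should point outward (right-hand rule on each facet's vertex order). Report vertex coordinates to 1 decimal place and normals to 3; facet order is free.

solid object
 facet normal 0.009 -0.117 -0.993
  outer loop
   vertex 1.5 3.8 1.8
   vertex 5.4 4.1 1.8
   vertex 4.0 0.6 2.2
  endloop
 endfacet
 facet normal -0.604 -0.766 0.219
  outer loop
   vertex 4.4 1.2 5.4
   vertex 1.3 3.7 5.6
   vertex 4.0 0.6 2.2
  endloop
 endfacet
 facet normal 0.926 -0.375 -0.045
  outer loop
   vertex 4.4 1.2 5.4
   vertex 4.0 0.6 2.2
   vertex 5.4 4.1 1.8
  endloop
 endfacet
 facet normal -0.069 0.892 -0.446
  outer loop
   vertex 2.8 4.2 2.4
   vertex 5.4 4.1 1.8
   vertex 1.5 3.8 1.8
  endloop
 endfacet
 facet normal -0.763 -0.646 -0.017
  outer loop
   vertex 2.2 2.7 3.2
   vertex 4.0 0.6 2.2
   vertex 1.3 3.7 5.6
  endloop
 endfacet
 facet normal -0.807 -0.587 -0.058
  outer loop
   vertex 2.2 2.7 3.2
   vertex 1.3 3.7 5.6
   vertex 1.5 3.8 1.8
  endloop
 endfacet
 facet normal -0.778 -0.620 -0.098
  outer loop
   vertex 2.2 2.7 3.2
   vertex 1.5 3.8 1.8
   vertex 4.0 0.6 2.2
  endloop
 endfacet
 facet normal -0.086 -0.185 0.979
  outer loop
   vertex 3.0 4.5 5.9
   vertex 1.3 3.7 5.6
   vertex 4.4 1.2 5.4
  endloop
 endfacet
 facet normal 0.018 0.996 -0.086
  outer loop
   vertex 3.0 4.5 5.9
   vertex 5.4 4.1 1.8
   vertex 2.8 4.2 2.4
  endloop
 endfacet
 facet normal -0.426 0.905 0.001
  outer loop
   vertex 3.0 4.5 5.9
   vertex 1.5 3.8 1.8
   vertex 1.3 3.7 5.6
  endloop
 endfacet
 facet normal -0.265 0.962 -0.067
  outer loop
   vertex 3.0 4.5 5.9
   vertex 2.8 4.2 2.4
   vertex 1.5 3.8 1.8
  endloop
 endfacet
 facet normal 0.939 -0.344 -0.017
  outer loop
   vertex 4.8 2.3 5.2
   vertex 4.4 1.2 5.4
   vertex 5.4 4.1 1.8
  endloop
 endfacet
 facet normal 0.390 0.026 0.921
  outer loop
   vertex 4.8 2.3 5.2
   vertex 3.0 4.5 5.9
   vertex 4.4 1.2 5.4
  endloop
 endfacet
 facet normal 0.760 0.517 0.394
  outer loop
   vertex 4.8 3.0 4.4
   vertex 5.4 4.1 1.8
   vertex 3.0 4.5 5.9
  endloop
 endfacet
 facet normal 0.827 0.423 0.370
  outer loop
   vertex 4.8 3.0 4.4
   vertex 4.8 2.3 5.2
   vertex 5.4 4.1 1.8
  endloop
 endfacet
 facet normal 0.762 0.488 0.427
  outer loop
   vertex 4.8 3.0 4.4
   vertex 3.0 4.5 5.9
   vertex 4.8 2.3 5.2
  endloop
 endfacet
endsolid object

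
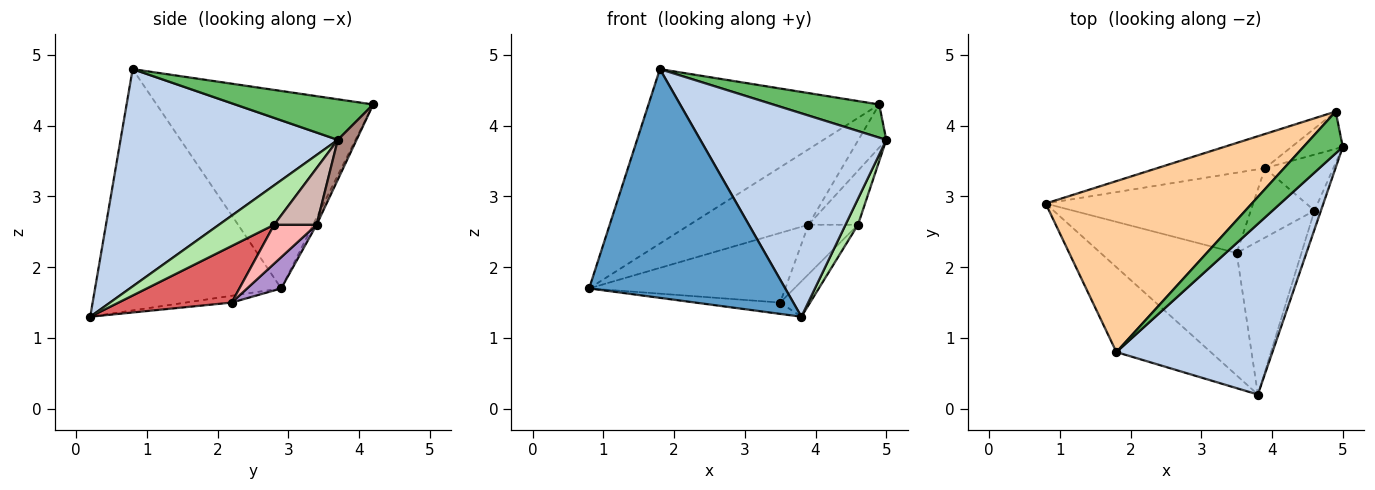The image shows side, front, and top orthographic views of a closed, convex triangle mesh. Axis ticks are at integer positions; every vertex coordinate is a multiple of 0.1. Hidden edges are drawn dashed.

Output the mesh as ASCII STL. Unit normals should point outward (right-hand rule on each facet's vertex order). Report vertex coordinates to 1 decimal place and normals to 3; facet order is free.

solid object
 facet normal -0.665 -0.700 -0.260
  outer loop
   vertex 1.8 0.8 4.8
   vertex 0.8 2.9 1.7
   vertex 3.8 0.2 1.3
  endloop
 endfacet
 facet normal 0.667 -0.571 0.479
  outer loop
   vertex 1.8 0.8 4.8
   vertex 3.8 0.2 1.3
   vertex 5.0 3.7 3.8
  endloop
 endfacet
 facet normal -0.050 0.092 -0.995
  outer loop
   vertex 3.5 2.2 1.5
   vertex 3.8 0.2 1.3
   vertex 0.8 2.9 1.7
  endloop
 endfacet
 facet normal -0.557 0.593 0.581
  outer loop
   vertex 4.9 4.2 4.3
   vertex 0.8 2.9 1.7
   vertex 1.8 0.8 4.8
  endloop
 endfacet
 facet normal 0.629 -0.484 0.609
  outer loop
   vertex 4.9 4.2 4.3
   vertex 1.8 0.8 4.8
   vertex 5.0 3.7 3.8
  endloop
 endfacet
 facet normal 0.963 -0.217 -0.158
  outer loop
   vertex 4.6 2.8 2.6
   vertex 5.0 3.7 3.8
   vertex 3.8 0.2 1.3
  endloop
 endfacet
 facet normal 0.648 0.171 -0.742
  outer loop
   vertex 4.6 2.8 2.6
   vertex 3.8 0.2 1.3
   vertex 3.5 2.2 1.5
  endloop
 endfacet
 facet normal 0.445 0.520 -0.729
  outer loop
   vertex 3.9 3.4 2.6
   vertex 4.6 2.8 2.6
   vertex 3.5 2.2 1.5
  endloop
 endfacet
 facet normal 0.113 0.651 -0.751
  outer loop
   vertex 3.9 3.4 2.6
   vertex 3.5 2.2 1.5
   vertex 0.8 2.9 1.7
  endloop
 endfacet
 facet normal -0.027 0.911 -0.413
  outer loop
   vertex 3.9 3.4 2.6
   vertex 0.8 2.9 1.7
   vertex 4.9 4.2 4.3
  endloop
 endfacet
 facet normal 0.453 0.674 -0.584
  outer loop
   vertex 3.9 3.4 2.6
   vertex 4.9 4.2 4.3
   vertex 5.0 3.7 3.8
  endloop
 endfacet
 facet normal 0.512 0.597 -0.618
  outer loop
   vertex 3.9 3.4 2.6
   vertex 5.0 3.7 3.8
   vertex 4.6 2.8 2.6
  endloop
 endfacet
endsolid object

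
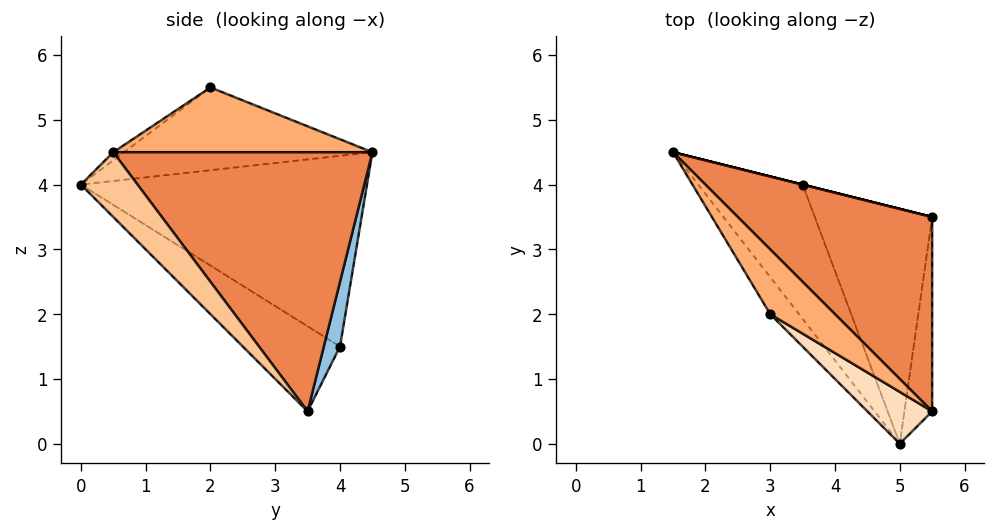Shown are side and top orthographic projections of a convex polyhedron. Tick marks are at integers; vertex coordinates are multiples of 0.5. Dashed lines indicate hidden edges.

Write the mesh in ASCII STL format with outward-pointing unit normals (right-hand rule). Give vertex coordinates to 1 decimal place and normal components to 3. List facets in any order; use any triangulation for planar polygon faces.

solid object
 facet normal -0.774 -0.572 -0.269
  outer loop
   vertex 3.0 2.0 5.5
   vertex 1.5 4.5 4.5
   vertex 5.0 0.0 4.0
  endloop
 endfacet
 facet normal 0.243 0.970 0.000
  outer loop
   vertex 3.5 4.0 1.5
   vertex 1.5 4.5 4.5
   vertex 5.5 3.5 0.5
  endloop
 endfacet
 facet normal -0.743 -0.532 -0.406
  outer loop
   vertex 3.5 4.0 1.5
   vertex 5.0 0.0 4.0
   vertex 1.5 4.5 4.5
  endloop
 endfacet
 facet normal -0.475 -0.588 -0.655
  outer loop
   vertex 3.5 4.0 1.5
   vertex 5.5 3.5 0.5
   vertex 5.0 0.0 4.0
  endloop
 endfacet
 facet normal 0.625 0.625 0.469
  outer loop
   vertex 5.5 0.5 4.5
   vertex 5.5 3.5 0.5
   vertex 1.5 4.5 4.5
  endloop
 endfacet
 facet normal 0.577 0.577 0.577
  outer loop
   vertex 5.5 0.5 4.5
   vertex 1.5 4.5 4.5
   vertex 3.0 2.0 5.5
  endloop
 endfacet
 facet normal 0.814 -0.465 -0.349
  outer loop
   vertex 5.5 0.5 4.5
   vertex 5.0 0.0 4.0
   vertex 5.5 3.5 0.5
  endloop
 endfacet
 facet normal -0.094 -0.656 0.749
  outer loop
   vertex 5.5 0.5 4.5
   vertex 3.0 2.0 5.5
   vertex 5.0 0.0 4.0
  endloop
 endfacet
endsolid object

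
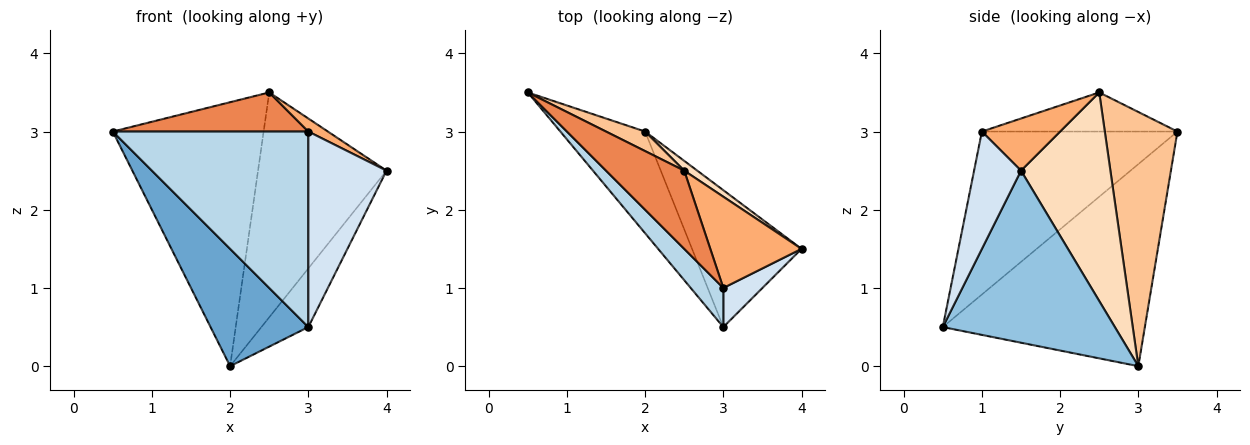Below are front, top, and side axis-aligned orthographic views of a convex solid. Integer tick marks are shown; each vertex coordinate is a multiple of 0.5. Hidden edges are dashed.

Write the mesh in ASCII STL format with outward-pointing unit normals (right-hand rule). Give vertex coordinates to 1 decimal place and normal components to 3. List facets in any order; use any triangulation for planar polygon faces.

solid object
 facet normal -0.842 -0.407 -0.353
  outer loop
   vertex 2.0 3.0 0.0
   vertex 3.0 0.5 0.5
   vertex 0.5 3.5 3.0
  endloop
 endfacet
 facet normal 0.822 0.224 -0.523
  outer loop
   vertex 2.0 3.0 0.0
   vertex 4.0 1.5 2.5
   vertex 3.0 0.5 0.5
  endloop
 endfacet
 facet normal -0.700 -0.700 0.140
  outer loop
   vertex 3.0 1.0 3.0
   vertex 0.5 3.5 3.0
   vertex 3.0 0.5 0.5
  endloop
 endfacet
 facet normal 0.507 -0.845 0.169
  outer loop
   vertex 3.0 1.0 3.0
   vertex 3.0 0.5 0.5
   vertex 4.0 1.5 2.5
  endloop
 endfacet
 facet normal -0.408 -0.408 0.816
  outer loop
   vertex 2.5 2.5 3.5
   vertex 0.5 3.5 3.0
   vertex 3.0 1.0 3.0
  endloop
 endfacet
 facet normal 0.492 -0.123 0.862
  outer loop
   vertex 2.5 2.5 3.5
   vertex 3.0 1.0 3.0
   vertex 4.0 1.5 2.5
  endloop
 endfacet
 facet normal 0.433 0.899 0.067
  outer loop
   vertex 2.5 2.5 3.5
   vertex 2.0 3.0 0.0
   vertex 0.5 3.5 3.0
  endloop
 endfacet
 facet normal 0.571 0.820 0.036
  outer loop
   vertex 2.5 2.5 3.5
   vertex 4.0 1.5 2.5
   vertex 2.0 3.0 0.0
  endloop
 endfacet
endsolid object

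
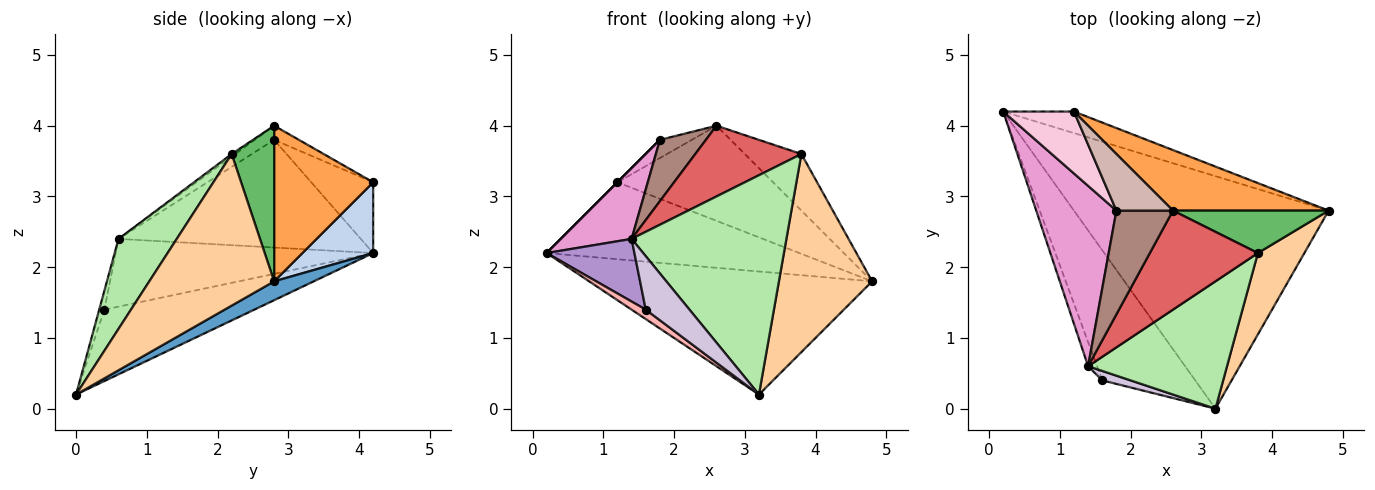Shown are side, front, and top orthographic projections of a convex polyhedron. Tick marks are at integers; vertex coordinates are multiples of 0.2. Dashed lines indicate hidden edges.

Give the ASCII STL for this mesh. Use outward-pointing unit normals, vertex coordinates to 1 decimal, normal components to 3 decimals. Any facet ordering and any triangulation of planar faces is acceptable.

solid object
 facet normal 0.065 0.467 -0.882
  outer loop
   vertex 3.2 0.0 0.2
   vertex 0.2 4.2 2.2
   vertex 4.8 2.8 1.8
  endloop
 endfacet
 facet normal 0.260 0.930 -0.260
  outer loop
   vertex 1.2 4.2 3.2
   vertex 4.8 2.8 1.8
   vertex 0.2 4.2 2.2
  endloop
 endfacet
 facet normal 0.473 0.743 0.473
  outer loop
   vertex 1.2 4.2 3.2
   vertex 2.6 2.8 4.0
   vertex 4.8 2.8 1.8
  endloop
 endfacet
 facet normal 0.778 -0.581 0.239
  outer loop
   vertex 3.8 2.2 3.6
   vertex 3.2 0.0 0.2
   vertex 4.8 2.8 1.8
  endloop
 endfacet
 facet normal 0.514 0.686 0.514
  outer loop
   vertex 3.8 2.2 3.6
   vertex 4.8 2.8 1.8
   vertex 2.6 2.8 4.0
  endloop
 endfacet
 facet normal 0.309 -0.822 0.477
  outer loop
   vertex 3.8 2.2 3.6
   vertex 1.4 0.6 2.4
   vertex 3.2 0.0 0.2
  endloop
 endfacet
 facet normal -0.019 -0.581 0.814
  outer loop
   vertex 3.8 2.2 3.6
   vertex 2.6 2.8 4.0
   vertex 1.4 0.6 2.4
  endloop
 endfacet
 facet normal -0.608 -0.057 -0.792
  outer loop
   vertex 1.6 0.4 1.4
   vertex 0.2 4.2 2.2
   vertex 3.2 0.0 0.2
  endloop
 endfacet
 facet normal -0.939 -0.320 -0.124
  outer loop
   vertex 1.6 0.4 1.4
   vertex 1.4 0.6 2.4
   vertex 0.2 4.2 2.2
  endloop
 endfacet
 facet normal -0.115 -0.978 0.173
  outer loop
   vertex 1.6 0.4 1.4
   vertex 3.2 0.0 0.2
   vertex 1.4 0.6 2.4
  endloop
 endfacet
 facet normal -0.210 -0.497 0.842
  outer loop
   vertex 1.8 2.8 3.8
   vertex 1.4 0.6 2.4
   vertex 2.6 2.8 4.0
  endloop
 endfacet
 facet normal -0.232 0.298 0.926
  outer loop
   vertex 1.8 2.8 3.8
   vertex 2.6 2.8 4.0
   vertex 1.2 4.2 3.2
  endloop
 endfacet
 facet normal -0.781 -0.228 0.581
  outer loop
   vertex 1.8 2.8 3.8
   vertex 0.2 4.2 2.2
   vertex 1.4 0.6 2.4
  endloop
 endfacet
 facet normal -0.707 0.000 0.707
  outer loop
   vertex 1.8 2.8 3.8
   vertex 1.2 4.2 3.2
   vertex 0.2 4.2 2.2
  endloop
 endfacet
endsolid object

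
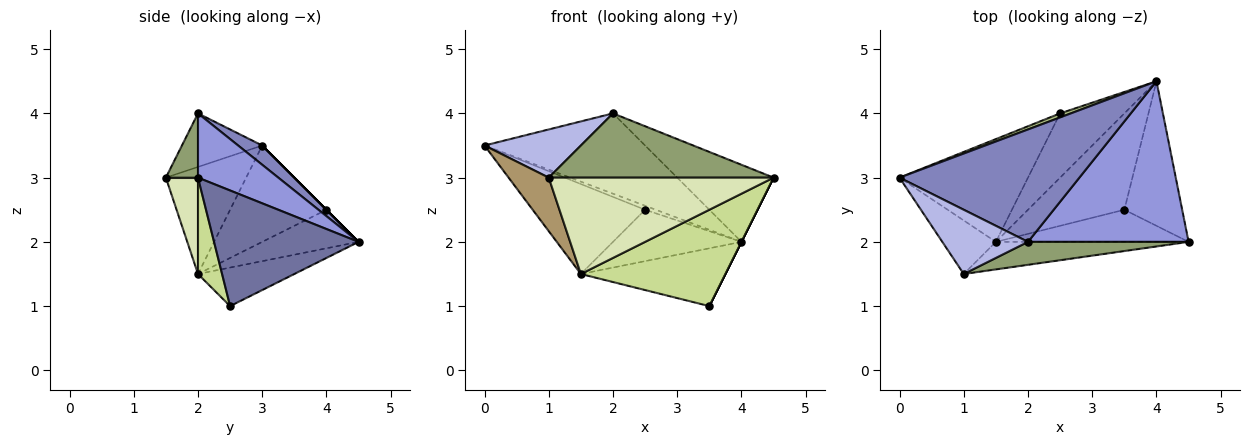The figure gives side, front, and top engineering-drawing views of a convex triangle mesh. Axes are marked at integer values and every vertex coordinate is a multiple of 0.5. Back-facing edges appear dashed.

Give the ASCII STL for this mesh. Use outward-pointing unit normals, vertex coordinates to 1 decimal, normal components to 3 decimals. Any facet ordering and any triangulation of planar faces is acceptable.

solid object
 facet normal 0.894 0.000 -0.447
  outer loop
   vertex 3.5 2.5 1.0
   vertex 4.0 4.5 2.0
   vertex 4.5 2.0 3.0
  endloop
 endfacet
 facet normal 0.087 0.579 0.811
  outer loop
   vertex 2.0 2.0 4.0
   vertex 4.0 4.5 2.0
   vertex 0.0 3.0 3.5
  endloop
 endfacet
 facet normal 0.339 0.407 0.848
  outer loop
   vertex 2.0 2.0 4.0
   vertex 4.5 2.0 3.0
   vertex 4.0 4.5 2.0
  endloop
 endfacet
 facet normal -0.447 -0.537 0.716
  outer loop
   vertex 2.0 2.0 4.0
   vertex 0.0 3.0 3.5
   vertex 1.0 1.5 3.0
  endloop
 endfacet
 facet normal 0.133 -0.933 0.333
  outer loop
   vertex 2.0 2.0 4.0
   vertex 1.0 1.5 3.0
   vertex 4.5 2.0 3.0
  endloop
 endfacet
 facet normal 0.000 0.707 0.707
  outer loop
   vertex 2.5 4.0 2.5
   vertex 0.0 3.0 3.5
   vertex 4.0 4.5 2.0
  endloop
 endfacet
 facet normal 0.156 -0.937 -0.312
  outer loop
   vertex 1.5 2.0 1.5
   vertex 3.5 2.5 1.0
   vertex 4.5 2.0 3.0
  endloop
 endfacet
 facet normal 0.136 -0.953 -0.272
  outer loop
   vertex 1.5 2.0 1.5
   vertex 4.5 2.0 3.0
   vertex 1.0 1.5 3.0
  endloop
 endfacet
 facet normal -0.816 -0.408 -0.408
  outer loop
   vertex 1.5 2.0 1.5
   vertex 1.0 1.5 3.0
   vertex 0.0 3.0 3.5
  endloop
 endfacet
 facet normal -0.492 0.573 -0.655
  outer loop
   vertex 1.5 2.0 1.5
   vertex 0.0 3.0 3.5
   vertex 2.5 4.0 2.5
  endloop
 endfacet
 facet normal -0.324 0.487 -0.811
  outer loop
   vertex 1.5 2.0 1.5
   vertex 4.0 4.5 2.0
   vertex 3.5 2.5 1.0
  endloop
 endfacet
 facet normal -0.424 0.566 -0.707
  outer loop
   vertex 1.5 2.0 1.5
   vertex 2.5 4.0 2.5
   vertex 4.0 4.5 2.0
  endloop
 endfacet
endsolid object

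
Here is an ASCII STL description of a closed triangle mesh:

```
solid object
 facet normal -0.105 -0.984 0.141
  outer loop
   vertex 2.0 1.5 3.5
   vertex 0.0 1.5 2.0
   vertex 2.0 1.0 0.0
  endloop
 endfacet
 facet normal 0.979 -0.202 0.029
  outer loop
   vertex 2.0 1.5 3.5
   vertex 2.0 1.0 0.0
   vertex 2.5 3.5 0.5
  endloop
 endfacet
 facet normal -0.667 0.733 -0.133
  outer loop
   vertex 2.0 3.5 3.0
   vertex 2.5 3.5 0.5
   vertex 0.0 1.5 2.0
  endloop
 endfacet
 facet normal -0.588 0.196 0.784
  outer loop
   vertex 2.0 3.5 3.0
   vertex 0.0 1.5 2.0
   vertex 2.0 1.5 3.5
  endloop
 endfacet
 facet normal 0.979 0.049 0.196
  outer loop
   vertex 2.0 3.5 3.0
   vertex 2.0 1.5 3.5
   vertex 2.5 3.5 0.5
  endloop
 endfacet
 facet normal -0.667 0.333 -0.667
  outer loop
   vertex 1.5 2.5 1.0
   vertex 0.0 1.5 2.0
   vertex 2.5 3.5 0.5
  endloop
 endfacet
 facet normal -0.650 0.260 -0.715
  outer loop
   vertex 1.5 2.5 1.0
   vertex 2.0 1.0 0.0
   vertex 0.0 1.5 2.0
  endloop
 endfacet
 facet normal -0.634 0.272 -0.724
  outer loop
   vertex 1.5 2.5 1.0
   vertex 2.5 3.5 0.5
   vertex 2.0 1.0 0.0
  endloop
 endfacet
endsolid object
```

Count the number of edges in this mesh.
12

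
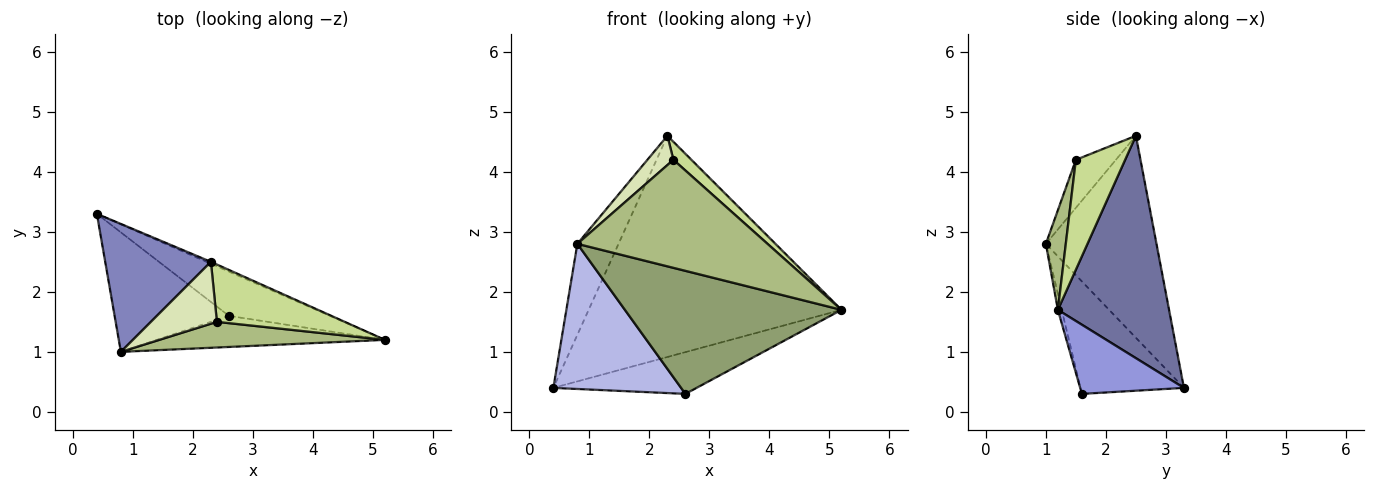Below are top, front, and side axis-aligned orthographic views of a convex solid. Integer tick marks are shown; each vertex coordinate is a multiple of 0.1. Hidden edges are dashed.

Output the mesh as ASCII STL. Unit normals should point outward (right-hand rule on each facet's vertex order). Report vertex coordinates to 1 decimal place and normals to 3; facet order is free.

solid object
 facet normal 0.403 0.915 -0.008
  outer loop
   vertex 2.3 2.5 4.6
   vertex 5.2 1.2 1.7
   vertex 0.4 3.3 0.4
  endloop
 endfacet
 facet normal -0.841 0.313 0.440
  outer loop
   vertex 2.3 2.5 4.6
   vertex 0.4 3.3 0.4
   vertex 0.8 1.0 2.8
  endloop
 endfacet
 facet normal 0.445 0.614 -0.651
  outer loop
   vertex 2.6 1.6 0.3
   vertex 0.4 3.3 0.4
   vertex 5.2 1.2 1.7
  endloop
 endfacet
 facet normal -0.530 -0.655 -0.539
  outer loop
   vertex 2.6 1.6 0.3
   vertex 0.8 1.0 2.8
   vertex 0.4 3.3 0.4
  endloop
 endfacet
 facet normal -0.017 -0.969 -0.245
  outer loop
   vertex 2.6 1.6 0.3
   vertex 5.2 1.2 1.7
   vertex 0.8 1.0 2.8
  endloop
 endfacet
 facet normal 0.101 -0.968 0.230
  outer loop
   vertex 2.4 1.5 4.2
   vertex 0.8 1.0 2.8
   vertex 5.2 1.2 1.7
  endloop
 endfacet
 facet normal 0.634 -0.232 0.738
  outer loop
   vertex 2.4 1.5 4.2
   vertex 5.2 1.2 1.7
   vertex 2.3 2.5 4.6
  endloop
 endfacet
 facet normal -0.549 -0.357 0.755
  outer loop
   vertex 2.4 1.5 4.2
   vertex 2.3 2.5 4.6
   vertex 0.8 1.0 2.8
  endloop
 endfacet
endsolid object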